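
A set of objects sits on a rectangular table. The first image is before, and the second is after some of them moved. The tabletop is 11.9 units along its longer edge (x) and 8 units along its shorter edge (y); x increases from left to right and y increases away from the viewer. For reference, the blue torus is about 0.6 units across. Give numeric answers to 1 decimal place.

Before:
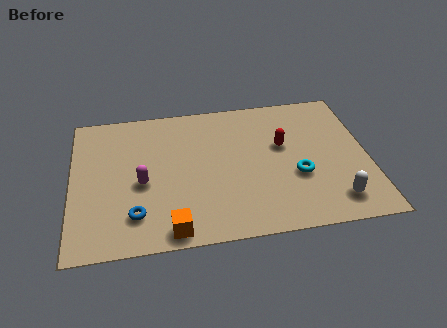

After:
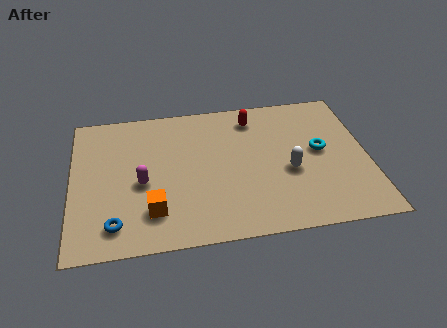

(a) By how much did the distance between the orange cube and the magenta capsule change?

-1.3

They were about 2.9 units apart before and 1.6 after — 1.3 units closer together.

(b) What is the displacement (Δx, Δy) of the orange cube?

(-0.7, 1.1)

The orange cube was at about (3.9, 0.8) and moved to about (3.2, 1.9).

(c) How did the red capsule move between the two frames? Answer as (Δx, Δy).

(-1.1, 1.8)

The red capsule was at about (8.5, 4.8) and moved to about (7.4, 6.6).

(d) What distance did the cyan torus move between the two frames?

1.6

The cyan torus was near (9.0, 3.0) before and (10.0, 4.3) after, so it travelled √(1.0² + 1.3²) ≈ 1.6 units.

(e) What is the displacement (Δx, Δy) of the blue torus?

(-0.8, -0.4)

The blue torus was at about (2.5, 1.8) and moved to about (1.7, 1.4).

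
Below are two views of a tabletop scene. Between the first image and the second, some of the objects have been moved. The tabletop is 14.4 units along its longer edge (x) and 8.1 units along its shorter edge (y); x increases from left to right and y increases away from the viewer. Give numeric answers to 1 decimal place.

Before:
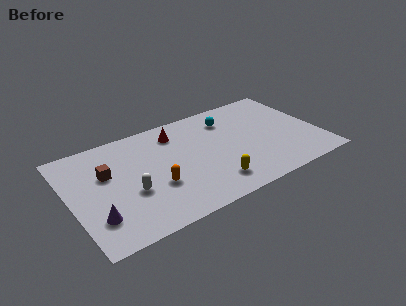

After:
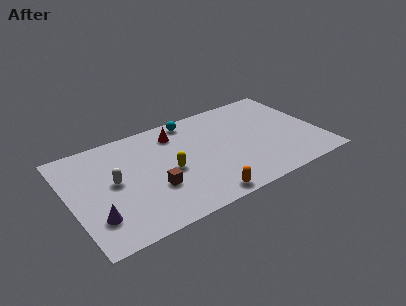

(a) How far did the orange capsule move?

3.2

From (4.7, 2.9) to (7.1, 0.8), the orange capsule covered √(2.4² + 2.1²) ≈ 3.2 units.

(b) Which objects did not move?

the purple cone and the red cone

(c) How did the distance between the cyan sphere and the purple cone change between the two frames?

-1.3

The distance was about 9.3 in the first image and 8.0 in the second, so they moved 1.3 units closer together.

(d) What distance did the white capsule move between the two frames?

1.4

From (3.3, 3.1) to (2.5, 4.3), the white capsule covered √(0.8² + 1.2²) ≈ 1.4 units.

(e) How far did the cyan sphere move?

2.3

From (9.5, 6.3) to (7.4, 7.2), the cyan sphere covered √(2.1² + 0.9²) ≈ 2.3 units.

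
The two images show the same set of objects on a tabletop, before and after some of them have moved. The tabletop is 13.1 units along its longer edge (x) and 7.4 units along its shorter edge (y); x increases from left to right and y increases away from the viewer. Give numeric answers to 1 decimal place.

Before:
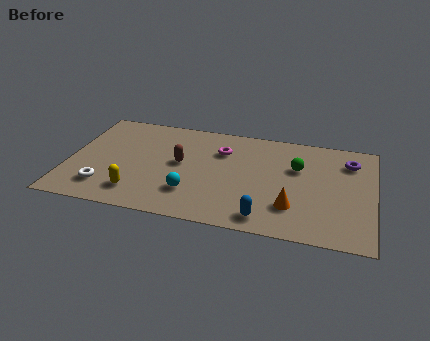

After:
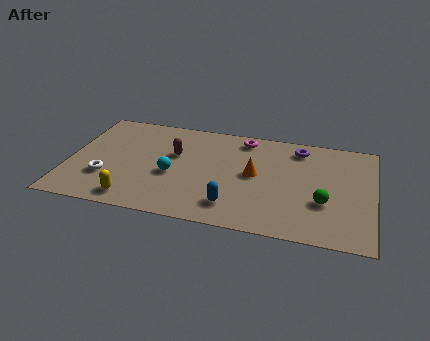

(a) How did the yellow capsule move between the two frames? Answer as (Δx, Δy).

(-0.1, -0.5)

The yellow capsule started near (3.1, 1.5) and ended near (3.0, 1.0).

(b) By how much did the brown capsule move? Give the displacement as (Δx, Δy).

(-0.3, 0.6)

The brown capsule started near (4.8, 4.0) and ended near (4.5, 4.6).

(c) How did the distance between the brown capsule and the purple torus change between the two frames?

-1.9

Before: roughly 7.4 units apart; after: 5.5. That's 1.9 units closer together.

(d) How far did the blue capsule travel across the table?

1.5

The blue capsule moved from about (8.6, 1.0) to (7.2, 1.5), a distance of √(1.4² + 0.5²) ≈ 1.5.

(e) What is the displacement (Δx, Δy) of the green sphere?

(1.2, -2.2)

The green sphere started near (9.8, 4.8) and ended near (11.0, 2.6).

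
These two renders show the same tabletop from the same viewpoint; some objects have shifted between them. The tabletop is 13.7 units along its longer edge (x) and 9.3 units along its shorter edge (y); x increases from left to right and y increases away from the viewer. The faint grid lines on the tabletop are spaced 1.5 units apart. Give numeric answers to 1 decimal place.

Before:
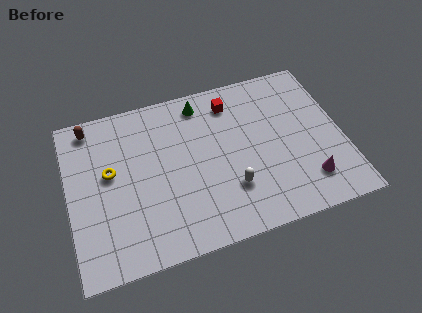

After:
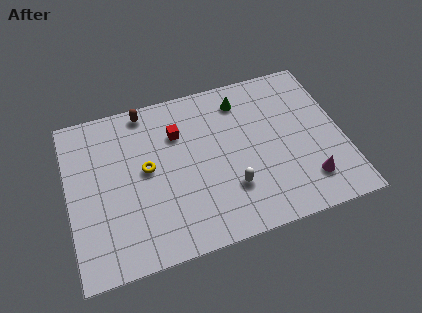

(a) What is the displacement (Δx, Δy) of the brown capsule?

(2.8, 0.2)

From the two frames, the brown capsule sits at roughly (1.3, 8.2) before and (4.1, 8.4) after.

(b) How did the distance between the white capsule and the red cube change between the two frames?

-0.4

Before: roughly 4.9 units apart; after: 4.5. That's 0.4 units closer together.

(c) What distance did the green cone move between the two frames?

2.0

From (6.9, 8.0) to (8.9, 7.6), the green cone covered √(2.0² + 0.4²) ≈ 2.0 units.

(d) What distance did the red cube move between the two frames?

3.0

The red cube was near (8.4, 7.6) before and (5.6, 6.6) after, so it travelled √(2.8² + 1.0²) ≈ 3.0 units.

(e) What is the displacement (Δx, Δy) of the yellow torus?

(1.8, -0.3)

The yellow torus was at about (2.1, 5.3) and moved to about (3.9, 5.0).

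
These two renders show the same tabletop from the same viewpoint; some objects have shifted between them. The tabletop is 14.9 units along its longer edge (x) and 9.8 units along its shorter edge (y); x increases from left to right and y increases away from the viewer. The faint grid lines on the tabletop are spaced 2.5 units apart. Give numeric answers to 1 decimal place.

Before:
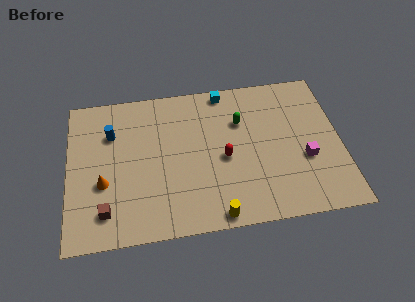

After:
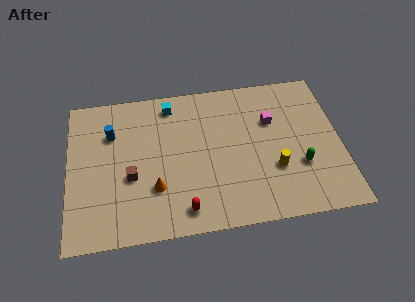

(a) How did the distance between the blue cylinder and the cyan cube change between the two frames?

-3.0

The distance was about 6.6 in the first image and 3.6 in the second, so they moved 3.0 units closer together.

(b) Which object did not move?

the blue cylinder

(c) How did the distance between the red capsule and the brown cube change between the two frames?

-3.2

Before: roughly 7.0 units apart; after: 3.8. That's 3.2 units closer together.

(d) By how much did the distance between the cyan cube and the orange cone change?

-3.1

Before: roughly 8.6 units apart; after: 5.5. That's 3.1 units closer together.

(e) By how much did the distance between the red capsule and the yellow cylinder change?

+1.7

The distance was about 3.6 in the first image and 5.3 in the second, so they moved 1.7 units further apart.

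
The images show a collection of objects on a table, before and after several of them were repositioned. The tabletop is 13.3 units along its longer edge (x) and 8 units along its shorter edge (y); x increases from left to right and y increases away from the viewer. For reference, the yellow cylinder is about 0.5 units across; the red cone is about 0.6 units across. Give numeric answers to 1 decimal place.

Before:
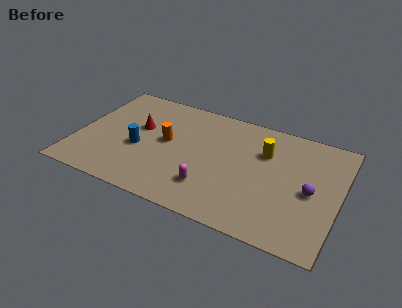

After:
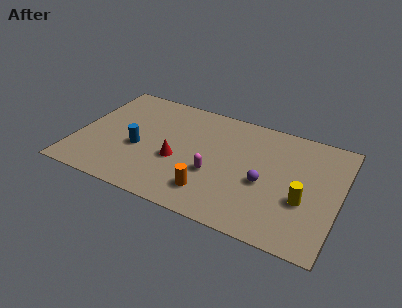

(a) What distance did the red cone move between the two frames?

2.7

The red cone was near (3.0, 4.8) before and (5.2, 3.2) after, so it travelled √(2.2² + 1.6²) ≈ 2.7 units.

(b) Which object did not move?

the blue cylinder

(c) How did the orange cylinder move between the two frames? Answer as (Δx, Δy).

(2.6, -2.6)

The orange cylinder was at about (4.5, 4.3) and moved to about (7.1, 1.7).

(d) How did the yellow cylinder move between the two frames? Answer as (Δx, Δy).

(2.2, -2.5)

The yellow cylinder was at about (9.4, 5.5) and moved to about (11.6, 3.0).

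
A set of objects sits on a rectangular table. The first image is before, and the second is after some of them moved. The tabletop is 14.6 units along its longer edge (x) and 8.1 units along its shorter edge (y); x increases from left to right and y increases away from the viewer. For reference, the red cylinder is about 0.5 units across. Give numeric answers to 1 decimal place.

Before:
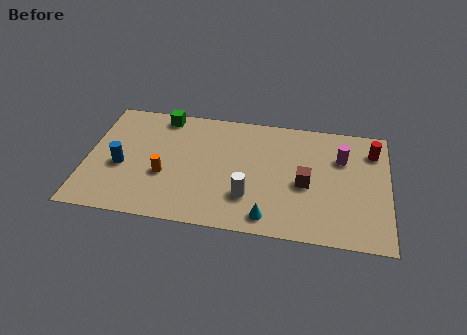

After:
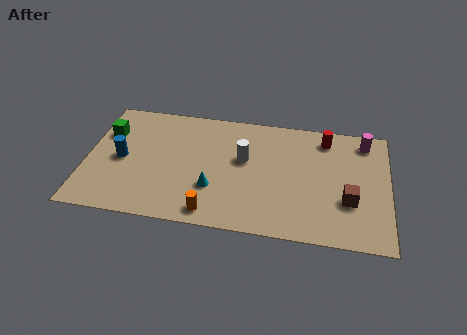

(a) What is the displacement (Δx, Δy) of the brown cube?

(2.1, -0.8)

The brown cube started near (10.6, 3.6) and ended near (12.7, 2.8).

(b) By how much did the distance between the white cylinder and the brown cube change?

+2.5

The distance was about 3.0 in the first image and 5.5 in the second, so they moved 2.5 units further apart.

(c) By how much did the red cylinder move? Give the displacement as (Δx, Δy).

(-2.3, 0.5)

The red cylinder started near (13.8, 6.3) and ended near (11.5, 6.8).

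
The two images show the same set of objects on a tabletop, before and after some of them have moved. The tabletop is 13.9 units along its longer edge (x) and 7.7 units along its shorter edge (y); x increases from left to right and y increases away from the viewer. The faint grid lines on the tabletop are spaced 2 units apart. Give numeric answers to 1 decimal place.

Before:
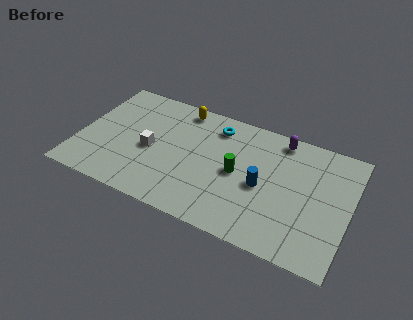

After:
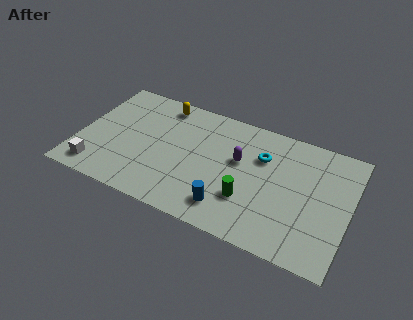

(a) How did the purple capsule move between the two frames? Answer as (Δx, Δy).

(-1.9, -2.2)

The purple capsule was at about (10.1, 6.8) and moved to about (8.2, 4.6).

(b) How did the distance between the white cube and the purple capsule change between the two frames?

+0.6

Before: roughly 7.2 units apart; after: 7.8. That's 0.6 units further apart.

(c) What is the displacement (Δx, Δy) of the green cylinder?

(0.7, -1.4)

From the two frames, the green cylinder sits at roughly (8.2, 3.8) before and (8.9, 2.4) after.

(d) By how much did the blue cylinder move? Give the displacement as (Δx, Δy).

(-1.5, -2.0)

The blue cylinder was at about (9.5, 3.5) and moved to about (8.0, 1.5).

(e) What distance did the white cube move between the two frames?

3.4

The white cube moved from about (3.7, 3.5) to (1.2, 1.2), a distance of √(2.5² + 2.3²) ≈ 3.4.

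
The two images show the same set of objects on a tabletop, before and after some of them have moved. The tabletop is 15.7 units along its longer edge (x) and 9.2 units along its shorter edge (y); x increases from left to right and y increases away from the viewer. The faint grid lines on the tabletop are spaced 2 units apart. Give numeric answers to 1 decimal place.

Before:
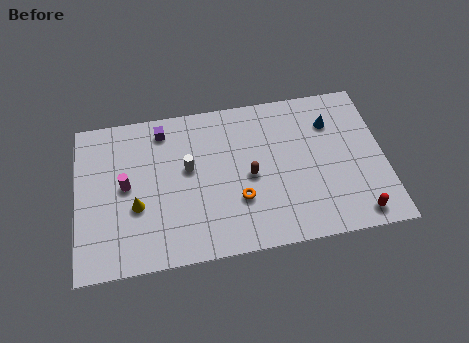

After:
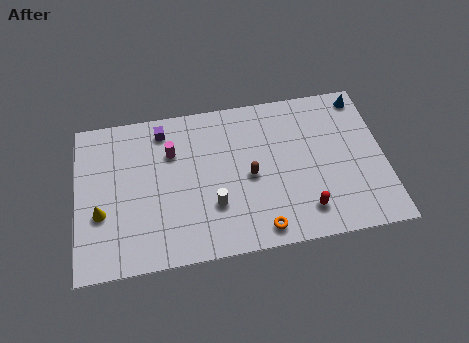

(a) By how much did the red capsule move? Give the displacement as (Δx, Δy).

(-2.6, 0.7)

From the two frames, the red capsule sits at roughly (14.1, 1.1) before and (11.5, 1.8) after.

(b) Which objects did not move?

the brown capsule and the purple cube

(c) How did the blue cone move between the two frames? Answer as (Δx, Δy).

(1.7, 1.3)

From the two frames, the blue cone sits at roughly (13.1, 6.8) before and (14.8, 8.1) after.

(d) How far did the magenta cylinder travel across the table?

2.9

The magenta cylinder moved from about (2.5, 4.8) to (4.9, 6.4), a distance of √(2.4² + 1.6²) ≈ 2.9.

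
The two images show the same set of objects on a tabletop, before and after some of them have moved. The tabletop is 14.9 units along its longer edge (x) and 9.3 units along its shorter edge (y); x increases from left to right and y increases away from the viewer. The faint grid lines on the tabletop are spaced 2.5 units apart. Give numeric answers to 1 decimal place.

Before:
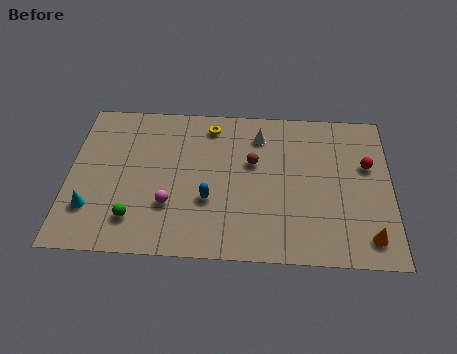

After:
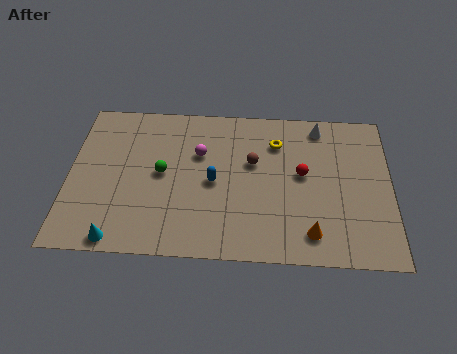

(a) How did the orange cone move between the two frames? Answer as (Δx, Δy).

(-2.6, 0.1)

The orange cone was at about (13.8, 1.5) and moved to about (11.2, 1.6).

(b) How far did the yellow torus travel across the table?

3.2

The yellow torus was near (6.5, 7.9) before and (9.6, 7.0) after, so it travelled √(3.1² + 0.9²) ≈ 3.2 units.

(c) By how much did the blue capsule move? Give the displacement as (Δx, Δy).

(0.2, 1.1)

The blue capsule started near (6.5, 3.3) and ended near (6.7, 4.4).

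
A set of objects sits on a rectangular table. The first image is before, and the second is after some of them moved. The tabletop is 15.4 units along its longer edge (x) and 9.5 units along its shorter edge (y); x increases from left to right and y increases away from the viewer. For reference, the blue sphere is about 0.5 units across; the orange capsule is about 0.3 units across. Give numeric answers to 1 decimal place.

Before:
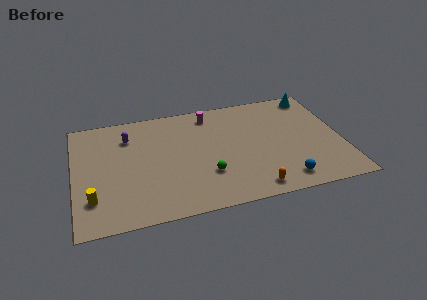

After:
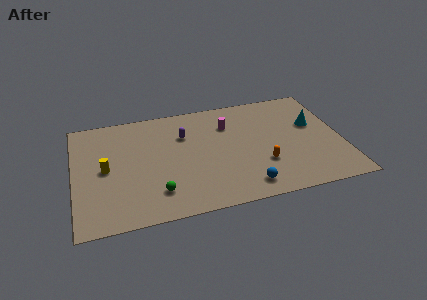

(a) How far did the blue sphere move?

2.2

From (11.8, 1.4) to (9.6, 1.4), the blue sphere covered √(2.2² + 0.0²) ≈ 2.2 units.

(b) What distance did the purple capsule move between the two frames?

3.3

From (3.2, 7.2) to (6.4, 6.6), the purple capsule covered √(3.2² + 0.6²) ≈ 3.3 units.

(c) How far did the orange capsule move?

2.0

The orange capsule was near (10.0, 1.1) before and (10.7, 3.0) after, so it travelled √(0.7² + 1.9²) ≈ 2.0 units.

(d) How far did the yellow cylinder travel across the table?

2.4

The yellow cylinder moved from about (1.0, 2.4) to (1.8, 4.7), a distance of √(0.8² + 2.3²) ≈ 2.4.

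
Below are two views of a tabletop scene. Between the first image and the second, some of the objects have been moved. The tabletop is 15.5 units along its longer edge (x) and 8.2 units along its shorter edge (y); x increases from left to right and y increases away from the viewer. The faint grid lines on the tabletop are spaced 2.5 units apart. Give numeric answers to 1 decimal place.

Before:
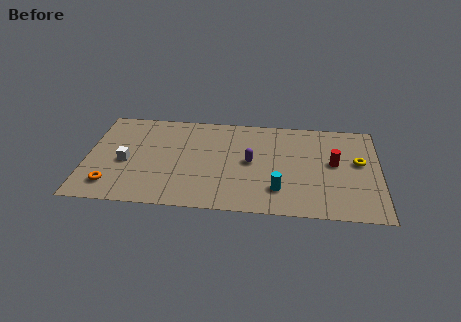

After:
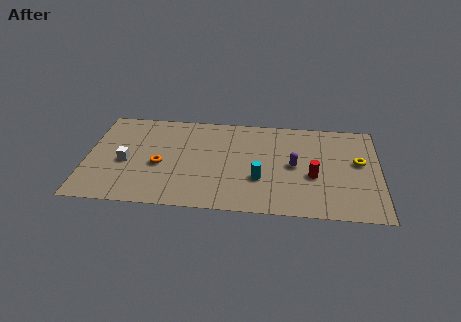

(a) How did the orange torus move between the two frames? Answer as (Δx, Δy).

(2.5, 1.9)

The orange torus started near (1.4, 1.6) and ended near (3.9, 3.5).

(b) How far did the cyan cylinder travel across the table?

1.3

From (10.2, 2.0) to (9.2, 2.8), the cyan cylinder covered √(1.0² + 0.8²) ≈ 1.3 units.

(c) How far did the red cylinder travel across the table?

1.6

From (13.1, 4.5) to (12.0, 3.3), the red cylinder covered √(1.1² + 1.2²) ≈ 1.6 units.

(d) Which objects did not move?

the yellow torus and the white cube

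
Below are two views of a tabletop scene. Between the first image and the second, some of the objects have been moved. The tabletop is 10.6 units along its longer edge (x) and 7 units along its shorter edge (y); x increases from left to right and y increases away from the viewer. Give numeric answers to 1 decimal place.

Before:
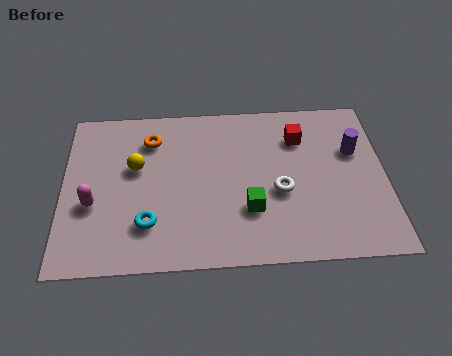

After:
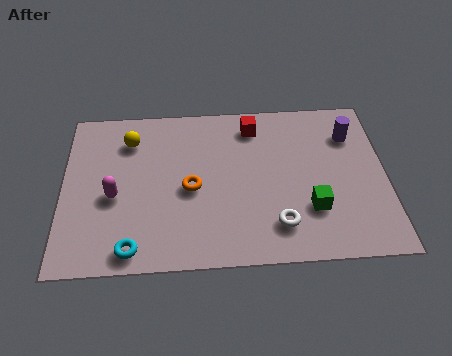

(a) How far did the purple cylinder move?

0.7

The purple cylinder was near (9.6, 4.5) before and (9.5, 5.2) after, so it travelled √(0.1² + 0.7²) ≈ 0.7 units.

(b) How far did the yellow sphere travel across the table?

1.2

From (2.4, 4.2) to (2.2, 5.4), the yellow sphere covered √(0.2² + 1.2²) ≈ 1.2 units.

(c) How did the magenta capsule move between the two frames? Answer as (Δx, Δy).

(0.7, 0.3)

The magenta capsule started near (1.0, 2.7) and ended near (1.7, 3.0).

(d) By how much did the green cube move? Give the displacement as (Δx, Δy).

(2.0, -0.1)

From the two frames, the green cube sits at roughly (6.1, 2.2) before and (8.1, 2.1) after.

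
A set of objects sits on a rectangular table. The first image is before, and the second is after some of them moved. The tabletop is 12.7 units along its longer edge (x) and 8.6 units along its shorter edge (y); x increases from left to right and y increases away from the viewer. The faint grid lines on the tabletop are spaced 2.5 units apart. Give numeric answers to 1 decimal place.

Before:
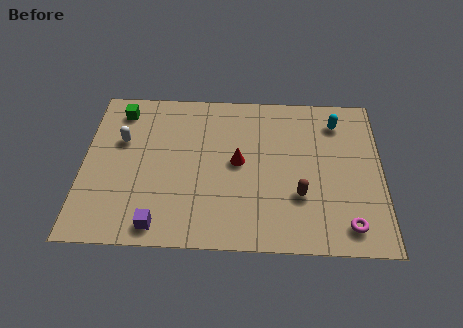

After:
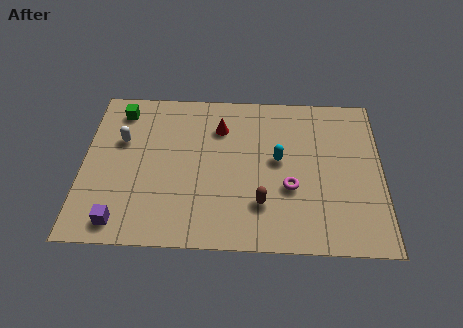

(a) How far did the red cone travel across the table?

2.1

From (6.6, 4.5) to (5.8, 6.4), the red cone covered √(0.8² + 1.9²) ≈ 2.1 units.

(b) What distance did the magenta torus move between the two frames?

3.1

The magenta torus was near (11.2, 1.3) before and (8.8, 3.2) after, so it travelled √(2.4² + 1.9²) ≈ 3.1 units.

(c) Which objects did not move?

the white capsule and the green cube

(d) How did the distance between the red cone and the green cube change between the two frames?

-1.4

Before: roughly 5.8 units apart; after: 4.4. That's 1.4 units closer together.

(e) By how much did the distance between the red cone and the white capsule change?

-0.8

They were about 5.1 units apart before and 4.3 after — 0.8 units closer together.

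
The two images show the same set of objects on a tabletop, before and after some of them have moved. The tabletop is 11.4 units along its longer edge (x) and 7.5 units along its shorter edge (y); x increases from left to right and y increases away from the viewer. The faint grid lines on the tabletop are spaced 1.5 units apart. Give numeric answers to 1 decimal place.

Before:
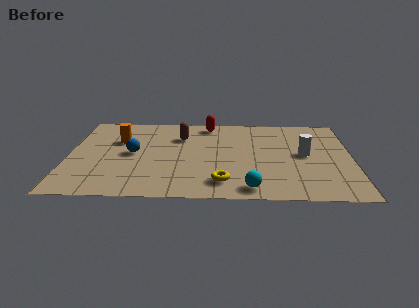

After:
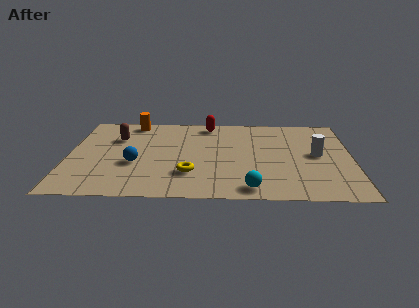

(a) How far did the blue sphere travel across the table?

0.9

From (2.6, 3.8) to (2.7, 2.9), the blue sphere covered √(0.1² + 0.9²) ≈ 0.9 units.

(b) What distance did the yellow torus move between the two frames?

1.5

From (6.2, 1.4) to (4.9, 2.1), the yellow torus covered √(1.3² + 0.7²) ≈ 1.5 units.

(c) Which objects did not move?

the red capsule and the cyan sphere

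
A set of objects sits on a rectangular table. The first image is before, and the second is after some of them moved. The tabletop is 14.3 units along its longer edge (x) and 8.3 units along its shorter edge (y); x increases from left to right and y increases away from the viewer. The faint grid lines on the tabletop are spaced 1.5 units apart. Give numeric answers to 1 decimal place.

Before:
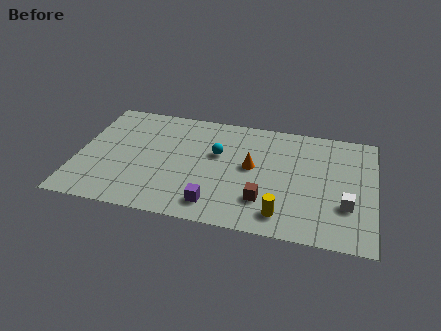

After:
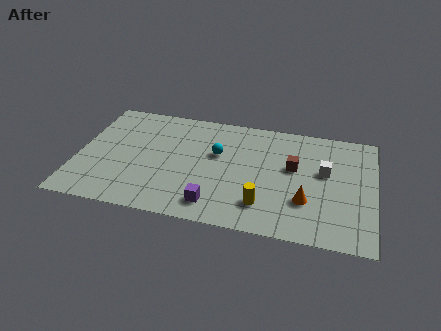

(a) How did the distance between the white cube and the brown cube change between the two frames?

-2.4

The distance was about 3.9 in the first image and 1.5 in the second, so they moved 2.4 units closer together.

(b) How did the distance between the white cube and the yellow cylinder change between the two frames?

+0.8

They were about 3.3 units apart before and 4.1 after — 0.8 units further apart.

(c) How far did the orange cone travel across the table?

3.3

From (8.4, 4.5) to (11.1, 2.6), the orange cone covered √(2.7² + 1.9²) ≈ 3.3 units.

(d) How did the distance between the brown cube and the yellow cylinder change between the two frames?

+2.1

Before: roughly 1.2 units apart; after: 3.3. That's 2.1 units further apart.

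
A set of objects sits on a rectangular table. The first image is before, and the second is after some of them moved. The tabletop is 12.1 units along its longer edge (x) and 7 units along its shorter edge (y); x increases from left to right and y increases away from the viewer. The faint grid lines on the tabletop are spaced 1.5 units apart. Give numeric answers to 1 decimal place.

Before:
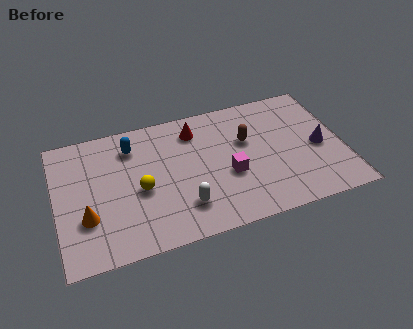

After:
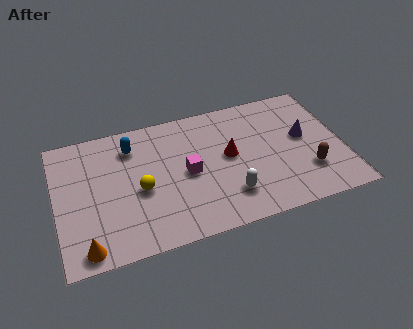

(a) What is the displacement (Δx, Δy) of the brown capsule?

(2.4, -2.4)

The brown capsule was at about (8.1, 4.4) and moved to about (10.5, 2.0).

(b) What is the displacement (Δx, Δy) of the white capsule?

(1.9, 0.0)

From the two frames, the white capsule sits at roughly (5.2, 1.7) before and (7.1, 1.7) after.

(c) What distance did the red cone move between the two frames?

2.2

The red cone moved from about (6.0, 5.6) to (7.3, 3.8), a distance of √(1.3² + 1.8²) ≈ 2.2.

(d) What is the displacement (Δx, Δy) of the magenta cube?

(-1.7, 0.6)

The magenta cube started near (7.2, 2.8) and ended near (5.5, 3.4).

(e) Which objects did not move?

the yellow sphere and the blue capsule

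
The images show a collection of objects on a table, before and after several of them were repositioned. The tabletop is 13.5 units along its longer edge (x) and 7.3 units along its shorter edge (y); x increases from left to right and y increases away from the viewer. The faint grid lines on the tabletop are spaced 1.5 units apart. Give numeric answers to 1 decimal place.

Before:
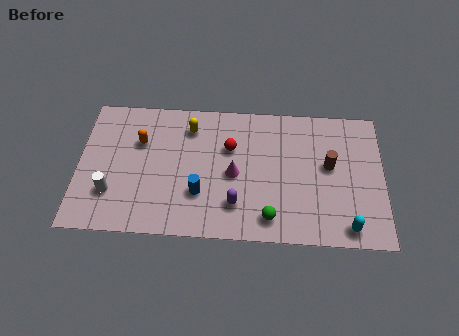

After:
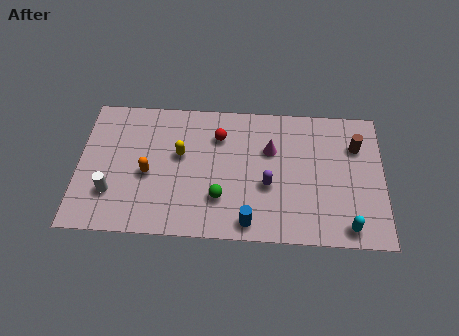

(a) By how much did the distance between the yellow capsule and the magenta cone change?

+0.9

The distance was about 3.1 in the first image and 4.0 in the second, so they moved 0.9 units further apart.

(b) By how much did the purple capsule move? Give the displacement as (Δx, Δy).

(1.4, 1.1)

The purple capsule was at about (7.0, 1.8) and moved to about (8.4, 2.9).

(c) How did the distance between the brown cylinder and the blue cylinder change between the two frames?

+0.4

They were about 6.0 units apart before and 6.4 after — 0.4 units further apart.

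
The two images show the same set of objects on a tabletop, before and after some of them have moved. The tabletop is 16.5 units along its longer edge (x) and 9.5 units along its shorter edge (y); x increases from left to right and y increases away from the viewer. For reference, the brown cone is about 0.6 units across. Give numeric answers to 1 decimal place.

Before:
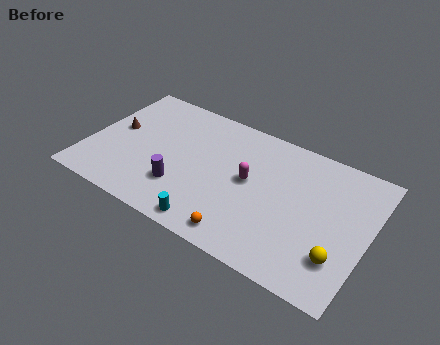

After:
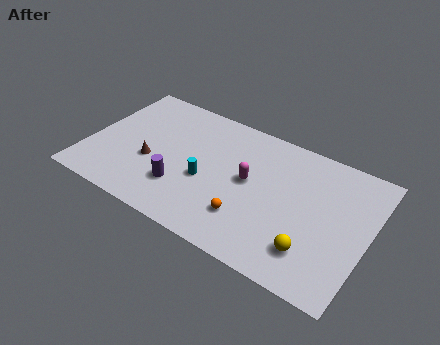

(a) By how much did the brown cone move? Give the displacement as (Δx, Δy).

(2.4, -1.5)

From the two frames, the brown cone sits at roughly (1.4, 5.2) before and (3.8, 3.7) after.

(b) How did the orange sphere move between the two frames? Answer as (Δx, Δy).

(0.1, 1.3)

The orange sphere started near (9.7, 1.2) and ended near (9.8, 2.5).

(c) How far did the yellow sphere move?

1.5

The yellow sphere moved from about (15.1, 2.5) to (13.6, 2.2), a distance of √(1.5² + 0.3²) ≈ 1.5.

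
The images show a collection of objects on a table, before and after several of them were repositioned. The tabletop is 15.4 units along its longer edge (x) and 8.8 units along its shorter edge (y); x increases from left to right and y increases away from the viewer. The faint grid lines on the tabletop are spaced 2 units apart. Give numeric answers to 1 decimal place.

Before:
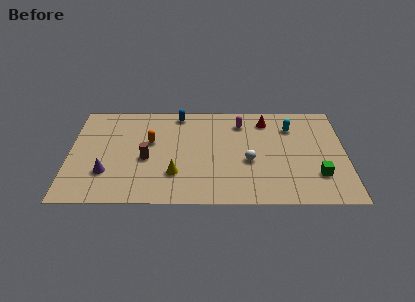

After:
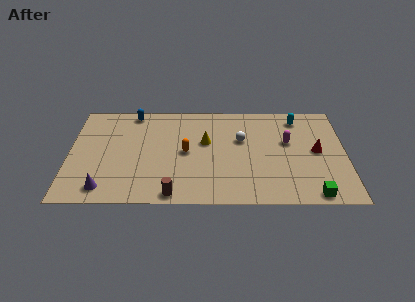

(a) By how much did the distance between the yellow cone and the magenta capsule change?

-1.2

They were about 5.8 units apart before and 4.6 after — 1.2 units closer together.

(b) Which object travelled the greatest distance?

the red cone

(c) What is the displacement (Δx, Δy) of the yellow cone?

(1.7, 2.8)

From the two frames, the yellow cone sits at roughly (5.9, 2.5) before and (7.6, 5.3) after.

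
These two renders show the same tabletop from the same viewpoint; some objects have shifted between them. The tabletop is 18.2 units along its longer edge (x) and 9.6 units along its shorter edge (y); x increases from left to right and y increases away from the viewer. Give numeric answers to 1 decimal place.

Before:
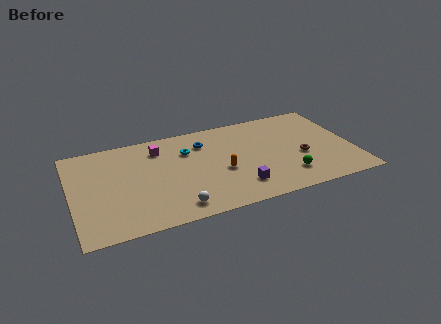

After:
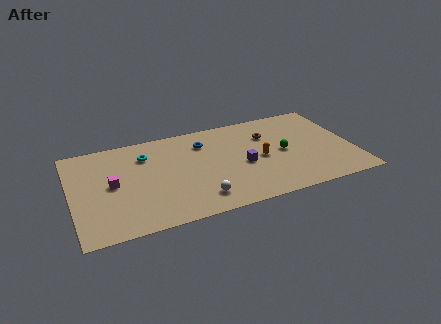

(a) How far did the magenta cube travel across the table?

4.2

From (5.8, 7.6) to (2.6, 4.9), the magenta cube covered √(3.2² + 2.7²) ≈ 4.2 units.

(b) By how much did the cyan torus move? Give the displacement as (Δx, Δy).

(-2.7, 0.4)

From the two frames, the cyan torus sits at roughly (7.6, 6.8) before and (4.9, 7.2) after.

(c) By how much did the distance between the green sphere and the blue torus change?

-1.5

They were about 7.1 units apart before and 5.6 after — 1.5 units closer together.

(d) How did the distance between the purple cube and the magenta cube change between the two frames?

+1.2

The distance was about 7.2 in the first image and 8.4 in the second, so they moved 1.2 units further apart.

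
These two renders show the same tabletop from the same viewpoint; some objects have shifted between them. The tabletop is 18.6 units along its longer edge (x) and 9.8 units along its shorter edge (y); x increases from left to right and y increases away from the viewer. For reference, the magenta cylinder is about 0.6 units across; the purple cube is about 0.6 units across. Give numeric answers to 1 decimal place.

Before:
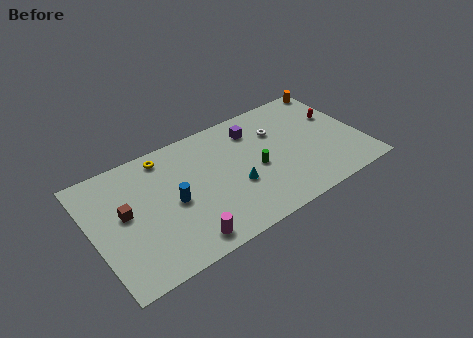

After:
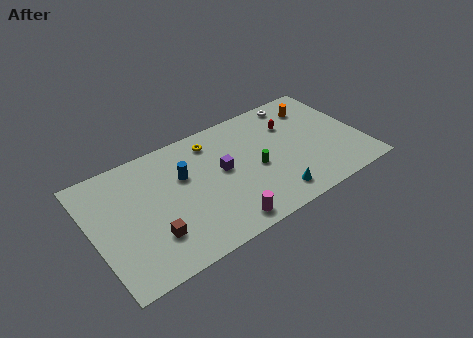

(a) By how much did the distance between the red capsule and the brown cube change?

-3.9

The distance was about 15.1 in the first image and 11.2 in the second, so they moved 3.9 units closer together.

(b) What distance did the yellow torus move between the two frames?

3.3

From (5.4, 8.5) to (8.7, 8.1), the yellow torus covered √(3.3² + 0.4²) ≈ 3.3 units.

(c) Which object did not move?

the green cylinder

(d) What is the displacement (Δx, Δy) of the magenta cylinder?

(2.7, -0.1)

The magenta cylinder was at about (5.6, 1.3) and moved to about (8.3, 1.2).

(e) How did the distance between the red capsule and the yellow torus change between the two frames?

-6.6

They were about 12.1 units apart before and 5.5 after — 6.6 units closer together.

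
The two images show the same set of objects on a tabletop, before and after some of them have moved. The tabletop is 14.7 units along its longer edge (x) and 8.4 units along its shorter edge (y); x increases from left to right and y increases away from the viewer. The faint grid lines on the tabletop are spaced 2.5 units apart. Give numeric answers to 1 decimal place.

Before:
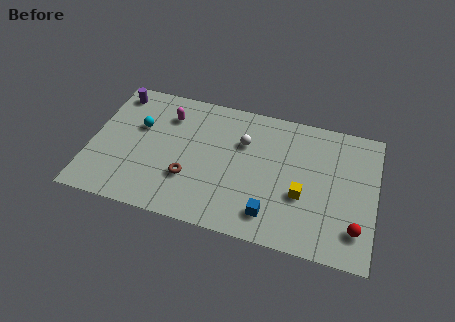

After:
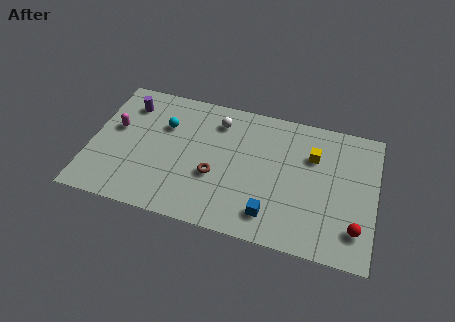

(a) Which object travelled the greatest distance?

the magenta capsule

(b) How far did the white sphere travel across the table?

1.7

From (7.8, 5.7) to (6.4, 6.7), the white sphere covered √(1.4² + 1.0²) ≈ 1.7 units.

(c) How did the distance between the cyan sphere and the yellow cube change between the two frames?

-1.2

They were about 8.9 units apart before and 7.7 after — 1.2 units closer together.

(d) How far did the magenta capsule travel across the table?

3.0

The magenta capsule moved from about (3.8, 6.4) to (1.2, 4.9), a distance of √(2.6² + 1.5²) ≈ 3.0.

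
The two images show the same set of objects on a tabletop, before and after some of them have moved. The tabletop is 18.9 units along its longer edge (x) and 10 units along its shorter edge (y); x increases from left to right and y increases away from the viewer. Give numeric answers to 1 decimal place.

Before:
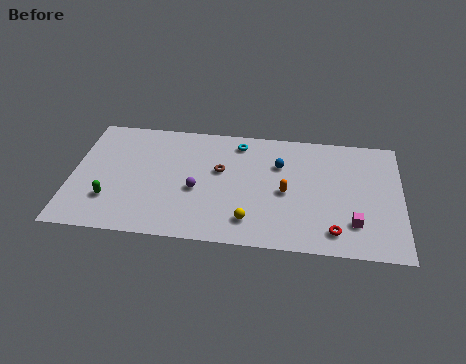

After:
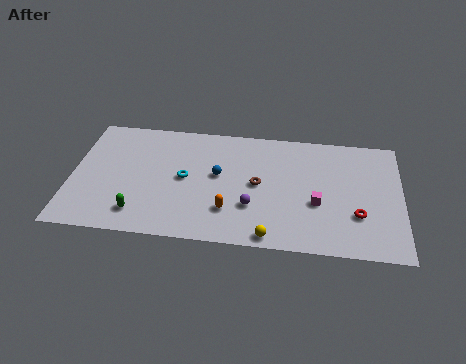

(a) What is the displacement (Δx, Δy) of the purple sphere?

(3.2, -1.0)

The purple sphere was at about (7.2, 4.2) and moved to about (10.4, 3.2).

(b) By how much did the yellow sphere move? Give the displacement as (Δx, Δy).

(1.2, -1.1)

The yellow sphere was at about (10.3, 2.0) and moved to about (11.5, 0.9).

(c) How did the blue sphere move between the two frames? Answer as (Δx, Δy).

(-3.5, -1.3)

The blue sphere started near (11.9, 6.9) and ended near (8.4, 5.6).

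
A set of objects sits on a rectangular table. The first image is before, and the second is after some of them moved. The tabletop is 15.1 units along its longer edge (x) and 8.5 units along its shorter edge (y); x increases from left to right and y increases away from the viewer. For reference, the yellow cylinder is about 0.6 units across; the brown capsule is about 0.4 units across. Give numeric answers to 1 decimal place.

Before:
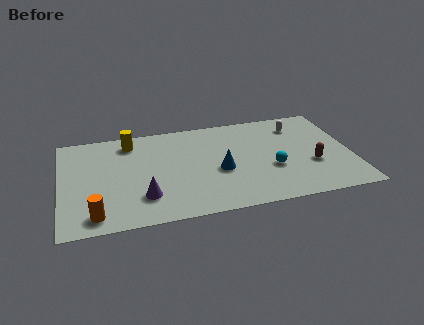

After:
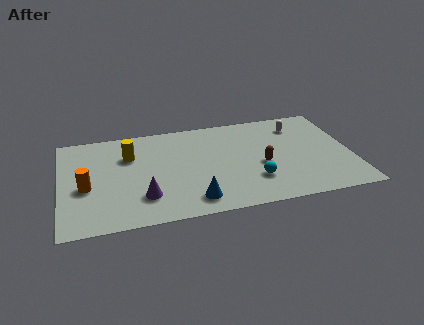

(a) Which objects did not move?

the white capsule and the purple cone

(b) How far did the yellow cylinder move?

1.2

From (3.7, 7.1) to (3.6, 5.9), the yellow cylinder covered √(0.1² + 1.2²) ≈ 1.2 units.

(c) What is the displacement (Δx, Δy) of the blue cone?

(-1.5, -2.2)

From the two frames, the blue cone sits at roughly (8.2, 3.6) before and (6.7, 1.4) after.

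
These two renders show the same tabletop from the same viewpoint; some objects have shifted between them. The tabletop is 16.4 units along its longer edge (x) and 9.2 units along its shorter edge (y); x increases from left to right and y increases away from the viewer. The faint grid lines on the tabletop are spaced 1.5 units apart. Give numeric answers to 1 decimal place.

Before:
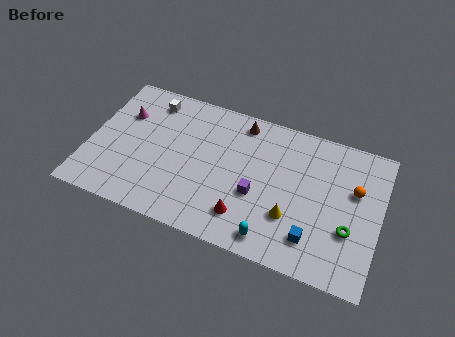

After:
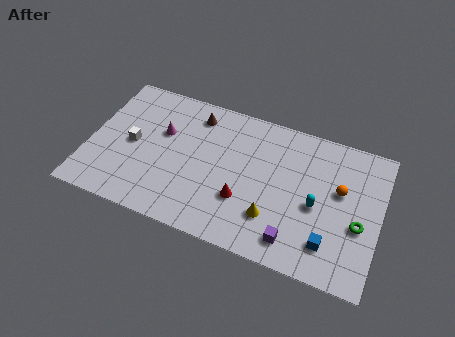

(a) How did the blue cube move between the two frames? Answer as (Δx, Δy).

(0.9, 0.0)

The blue cube was at about (12.9, 2.0) and moved to about (13.8, 2.0).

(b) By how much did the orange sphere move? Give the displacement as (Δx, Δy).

(-0.8, -0.3)

The orange sphere was at about (14.9, 5.8) and moved to about (14.1, 5.5).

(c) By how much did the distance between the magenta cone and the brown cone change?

-4.3

The distance was about 6.8 in the first image and 2.5 in the second, so they moved 4.3 units closer together.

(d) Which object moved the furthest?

the cyan capsule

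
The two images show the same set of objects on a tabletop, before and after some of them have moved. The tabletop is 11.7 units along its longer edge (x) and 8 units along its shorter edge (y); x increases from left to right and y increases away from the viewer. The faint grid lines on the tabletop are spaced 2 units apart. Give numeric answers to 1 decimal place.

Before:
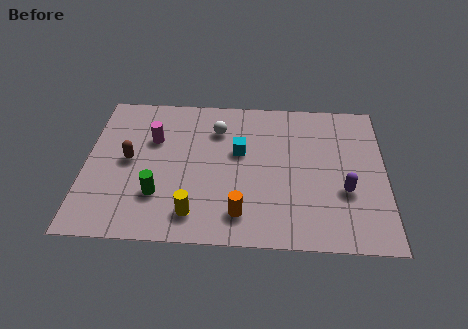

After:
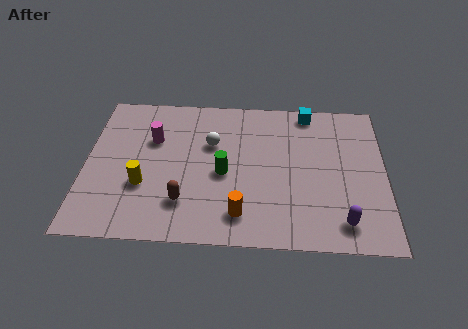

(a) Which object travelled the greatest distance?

the cyan cube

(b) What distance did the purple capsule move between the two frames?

1.6

The purple capsule moved from about (10.1, 2.9) to (10.0, 1.3), a distance of √(0.1² + 1.6²) ≈ 1.6.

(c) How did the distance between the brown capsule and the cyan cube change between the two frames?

+2.7

Before: roughly 4.4 units apart; after: 7.1. That's 2.7 units further apart.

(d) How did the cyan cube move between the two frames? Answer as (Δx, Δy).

(2.7, 2.4)

From the two frames, the cyan cube sits at roughly (6.0, 4.8) before and (8.7, 7.2) after.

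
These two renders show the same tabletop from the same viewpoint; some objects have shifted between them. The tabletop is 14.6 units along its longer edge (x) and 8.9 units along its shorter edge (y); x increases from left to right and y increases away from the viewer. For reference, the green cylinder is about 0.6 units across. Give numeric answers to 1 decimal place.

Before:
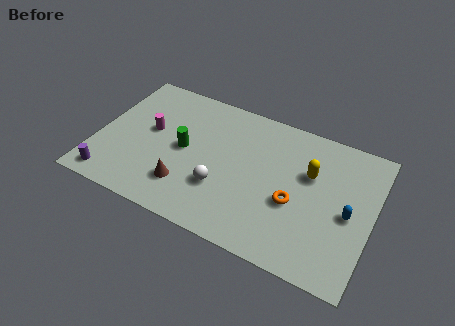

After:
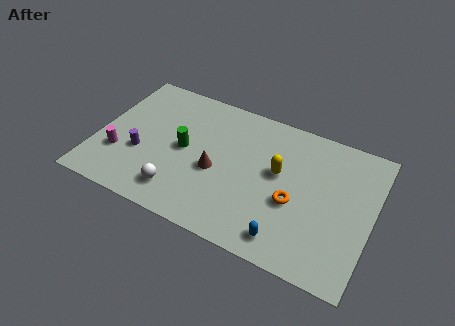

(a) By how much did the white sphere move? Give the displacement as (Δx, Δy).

(-2.1, -1.2)

The white sphere started near (6.8, 2.9) and ended near (4.7, 1.7).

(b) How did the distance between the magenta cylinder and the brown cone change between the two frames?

+1.6

They were about 3.6 units apart before and 5.2 after — 1.6 units further apart.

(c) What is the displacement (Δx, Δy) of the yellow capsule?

(-1.6, -0.6)

From the two frames, the yellow capsule sits at roughly (11.2, 5.7) before and (9.6, 5.1) after.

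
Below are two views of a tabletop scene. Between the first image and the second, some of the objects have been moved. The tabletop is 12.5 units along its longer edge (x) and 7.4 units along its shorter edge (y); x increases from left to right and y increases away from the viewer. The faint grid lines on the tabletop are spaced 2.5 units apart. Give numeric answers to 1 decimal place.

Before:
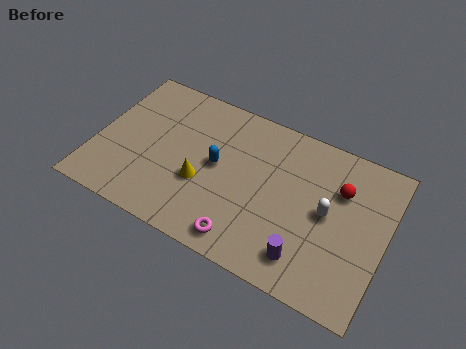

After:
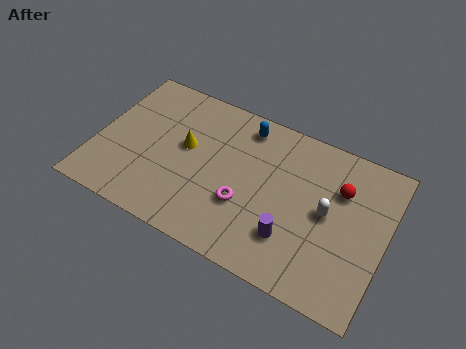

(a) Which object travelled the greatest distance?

the blue capsule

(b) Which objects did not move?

the red sphere and the white capsule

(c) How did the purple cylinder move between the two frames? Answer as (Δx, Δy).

(-0.7, 0.6)

The purple cylinder started near (9.4, 1.4) and ended near (8.7, 2.0).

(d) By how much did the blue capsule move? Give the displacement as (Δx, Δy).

(0.9, 2.4)

The blue capsule was at about (5.2, 3.9) and moved to about (6.1, 6.3).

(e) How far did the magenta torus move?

1.6

The magenta torus moved from about (6.8, 1.0) to (6.6, 2.6), a distance of √(0.2² + 1.6²) ≈ 1.6.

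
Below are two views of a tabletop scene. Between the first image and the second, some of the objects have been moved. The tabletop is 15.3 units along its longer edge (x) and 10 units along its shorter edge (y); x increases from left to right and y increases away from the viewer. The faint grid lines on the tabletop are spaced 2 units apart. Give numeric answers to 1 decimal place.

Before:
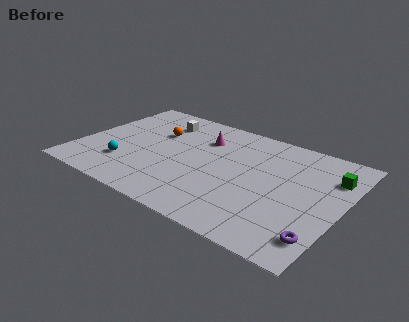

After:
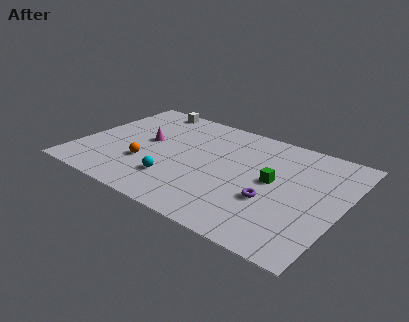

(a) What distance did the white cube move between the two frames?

1.6

The white cube moved from about (4.1, 7.9) to (3.0, 9.1), a distance of √(1.1² + 1.2²) ≈ 1.6.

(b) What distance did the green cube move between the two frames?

3.7

From (14.4, 7.3) to (11.3, 5.3), the green cube covered √(3.1² + 2.0²) ≈ 3.7 units.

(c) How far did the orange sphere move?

3.3

The orange sphere moved from about (4.1, 6.6) to (4.1, 3.3), a distance of √(0.0² + 3.3²) ≈ 3.3.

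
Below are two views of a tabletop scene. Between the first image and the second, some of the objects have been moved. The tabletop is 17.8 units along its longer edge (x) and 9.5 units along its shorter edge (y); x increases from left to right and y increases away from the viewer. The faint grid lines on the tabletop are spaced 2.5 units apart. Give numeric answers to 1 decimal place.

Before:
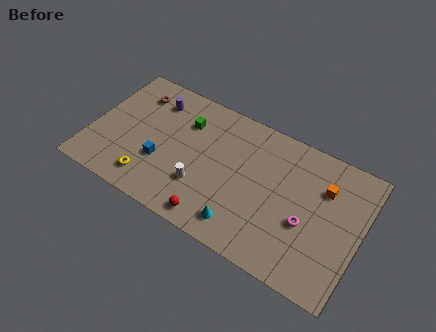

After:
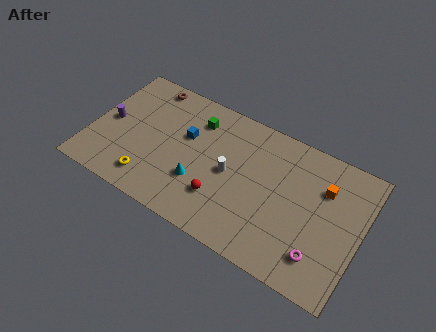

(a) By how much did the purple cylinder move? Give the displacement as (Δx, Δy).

(-2.6, -2.8)

The purple cylinder was at about (3.7, 7.5) and moved to about (1.1, 4.7).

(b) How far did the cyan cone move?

3.4

The cyan cone was near (10.5, 1.6) before and (7.4, 3.1) after, so it travelled √(3.1² + 1.5²) ≈ 3.4 units.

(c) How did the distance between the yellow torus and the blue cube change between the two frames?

+2.9

The distance was about 1.7 in the first image and 4.6 in the second, so they moved 2.9 units further apart.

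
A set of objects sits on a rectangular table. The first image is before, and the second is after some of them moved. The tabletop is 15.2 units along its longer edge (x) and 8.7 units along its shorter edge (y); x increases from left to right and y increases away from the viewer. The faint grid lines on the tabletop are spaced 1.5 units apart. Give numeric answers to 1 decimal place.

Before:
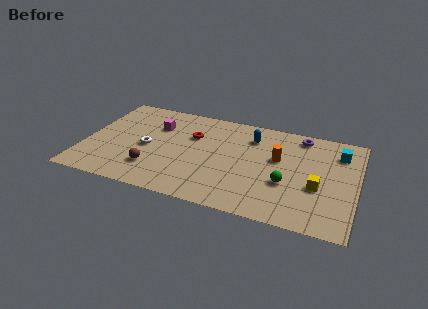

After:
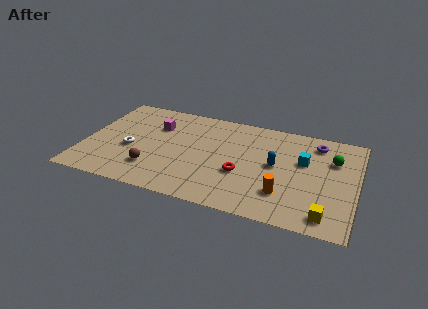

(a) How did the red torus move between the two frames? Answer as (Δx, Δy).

(3.0, -2.5)

The red torus was at about (5.9, 5.8) and moved to about (8.9, 3.3).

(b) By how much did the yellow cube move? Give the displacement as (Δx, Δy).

(0.6, -2.2)

The yellow cube started near (13.1, 3.4) and ended near (13.7, 1.2).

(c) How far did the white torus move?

1.0

From (3.5, 4.0) to (2.6, 3.6), the white torus covered √(0.9² + 0.4²) ≈ 1.0 units.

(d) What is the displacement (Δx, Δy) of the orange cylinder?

(0.5, -2.9)

The orange cylinder was at about (10.8, 5.2) and moved to about (11.3, 2.3).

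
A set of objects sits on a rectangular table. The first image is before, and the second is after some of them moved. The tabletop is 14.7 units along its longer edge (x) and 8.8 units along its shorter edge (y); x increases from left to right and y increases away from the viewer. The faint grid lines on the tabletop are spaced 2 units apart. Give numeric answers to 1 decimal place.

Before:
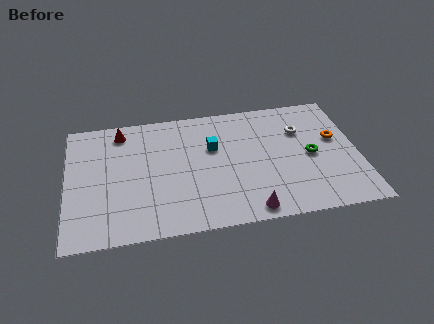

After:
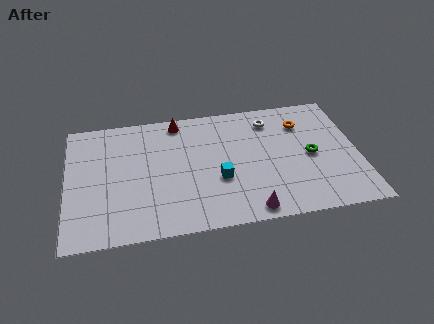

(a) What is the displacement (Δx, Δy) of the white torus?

(-1.5, 1.0)

The white torus started near (11.9, 6.1) and ended near (10.4, 7.1).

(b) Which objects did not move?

the green torus and the magenta cone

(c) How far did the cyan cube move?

2.3

From (7.4, 5.6) to (7.6, 3.3), the cyan cube covered √(0.2² + 2.3²) ≈ 2.3 units.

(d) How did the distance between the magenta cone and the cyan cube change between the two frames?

-2.2

They were about 5.0 units apart before and 2.8 after — 2.2 units closer together.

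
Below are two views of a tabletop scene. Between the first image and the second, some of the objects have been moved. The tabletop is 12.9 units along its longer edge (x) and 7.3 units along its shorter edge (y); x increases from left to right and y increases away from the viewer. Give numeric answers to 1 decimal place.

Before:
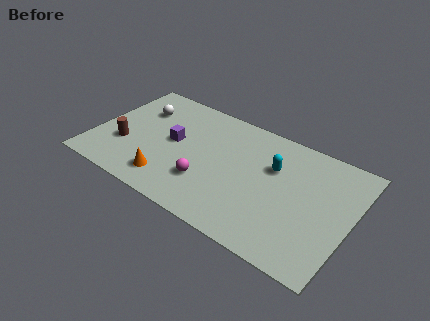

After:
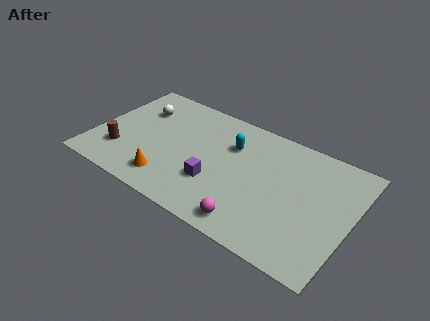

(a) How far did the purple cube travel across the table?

2.8

The purple cube was near (3.9, 3.9) before and (6.3, 2.4) after, so it travelled √(2.4² + 1.5²) ≈ 2.8 units.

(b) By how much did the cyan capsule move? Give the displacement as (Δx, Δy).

(-2.2, 0.3)

The cyan capsule started near (8.9, 4.8) and ended near (6.7, 5.1).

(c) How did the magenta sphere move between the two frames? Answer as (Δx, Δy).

(2.5, -1.2)

The magenta sphere started near (5.9, 2.2) and ended near (8.4, 1.0).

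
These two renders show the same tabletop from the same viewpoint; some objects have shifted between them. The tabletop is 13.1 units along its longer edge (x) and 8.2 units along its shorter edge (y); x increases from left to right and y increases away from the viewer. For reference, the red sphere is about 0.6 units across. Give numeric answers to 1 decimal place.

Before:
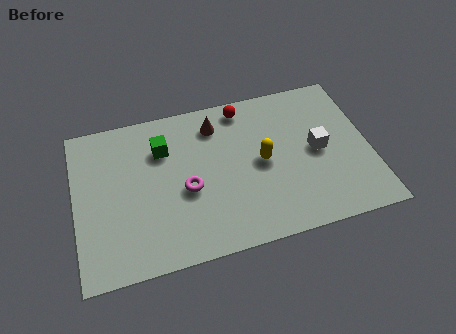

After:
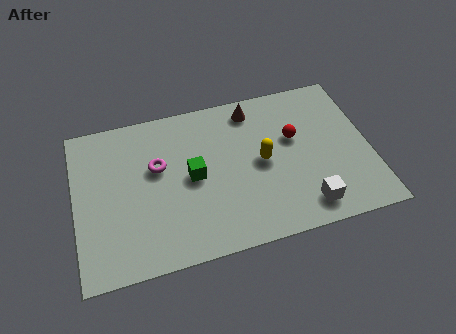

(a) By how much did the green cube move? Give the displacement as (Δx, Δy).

(1.2, -1.8)

The green cube was at about (4.0, 5.9) and moved to about (5.2, 4.1).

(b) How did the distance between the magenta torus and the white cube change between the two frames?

+1.4

Before: roughly 5.9 units apart; after: 7.3. That's 1.4 units further apart.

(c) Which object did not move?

the yellow capsule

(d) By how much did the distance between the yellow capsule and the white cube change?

+0.8

The distance was about 2.5 in the first image and 3.3 in the second, so they moved 0.8 units further apart.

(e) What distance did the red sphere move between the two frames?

3.0

The red sphere was near (7.7, 7.2) before and (9.8, 5.0) after, so it travelled √(2.1² + 2.2²) ≈ 3.0 units.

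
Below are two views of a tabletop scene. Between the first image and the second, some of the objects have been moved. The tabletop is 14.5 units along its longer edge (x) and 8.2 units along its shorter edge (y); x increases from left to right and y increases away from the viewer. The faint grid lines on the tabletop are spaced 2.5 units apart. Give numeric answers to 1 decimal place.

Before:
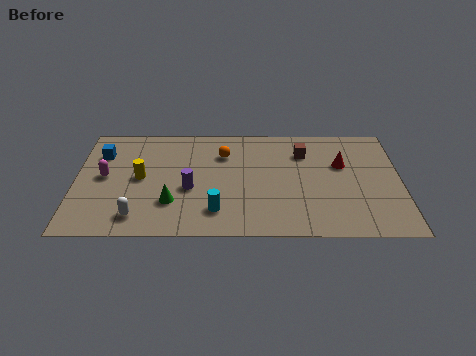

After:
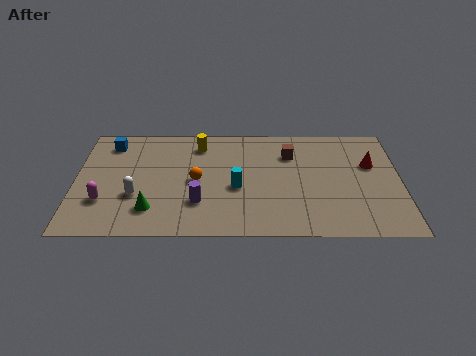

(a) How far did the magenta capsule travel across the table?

1.8

The magenta capsule was near (1.3, 4.3) before and (1.3, 2.5) after, so it travelled √(0.0² + 1.8²) ≈ 1.8 units.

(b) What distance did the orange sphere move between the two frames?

2.3

From (6.6, 6.0) to (5.4, 4.0), the orange sphere covered √(1.2² + 2.0²) ≈ 2.3 units.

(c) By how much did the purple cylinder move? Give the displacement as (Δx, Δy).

(0.4, -1.0)

The purple cylinder was at about (5.1, 3.4) and moved to about (5.5, 2.4).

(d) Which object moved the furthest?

the yellow cylinder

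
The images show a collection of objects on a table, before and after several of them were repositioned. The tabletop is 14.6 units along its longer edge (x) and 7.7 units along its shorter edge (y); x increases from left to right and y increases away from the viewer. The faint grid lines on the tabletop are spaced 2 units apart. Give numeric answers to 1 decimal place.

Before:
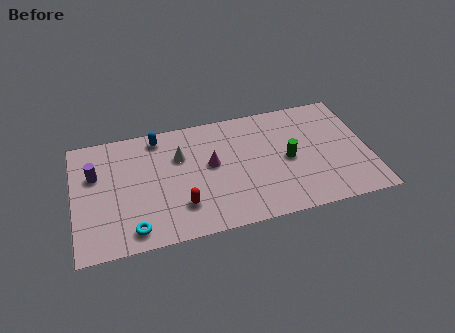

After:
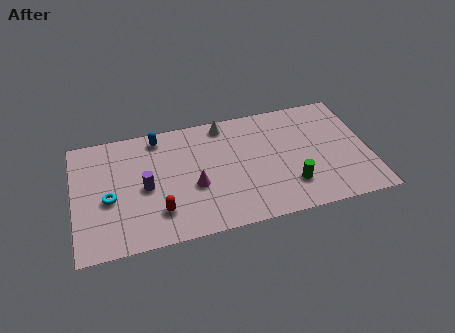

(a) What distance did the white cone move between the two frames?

2.8

From (5.3, 5.2) to (7.6, 6.8), the white cone covered √(2.3² + 1.6²) ≈ 2.8 units.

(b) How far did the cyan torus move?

2.5

The cyan torus was near (2.8, 1.1) before and (1.7, 3.3) after, so it travelled √(1.1² + 2.2²) ≈ 2.5 units.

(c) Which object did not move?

the blue capsule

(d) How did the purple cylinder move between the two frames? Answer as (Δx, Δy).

(2.4, -1.4)

The purple cylinder was at about (1.1, 5.0) and moved to about (3.5, 3.6).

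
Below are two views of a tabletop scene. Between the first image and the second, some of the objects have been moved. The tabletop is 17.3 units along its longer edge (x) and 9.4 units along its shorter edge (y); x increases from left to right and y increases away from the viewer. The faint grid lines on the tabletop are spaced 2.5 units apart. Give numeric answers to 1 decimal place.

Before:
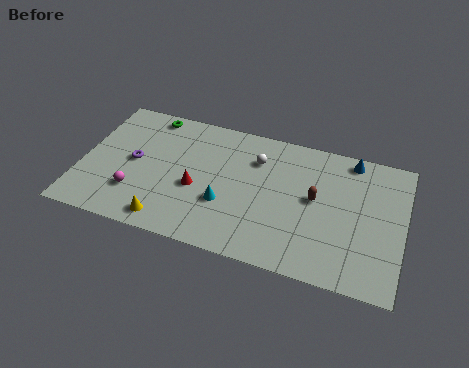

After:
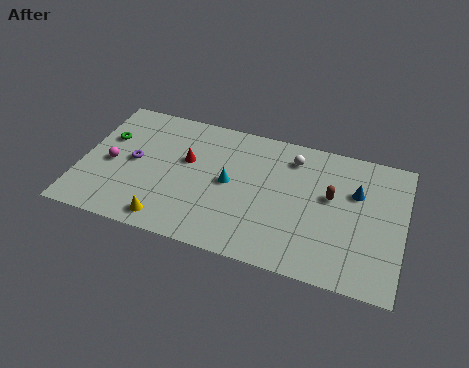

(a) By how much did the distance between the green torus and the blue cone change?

+2.5

Before: roughly 11.0 units apart; after: 13.5. That's 2.5 units further apart.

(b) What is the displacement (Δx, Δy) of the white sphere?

(1.9, 0.7)

The white sphere was at about (9.3, 6.9) and moved to about (11.2, 7.6).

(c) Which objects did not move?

the purple torus and the yellow cone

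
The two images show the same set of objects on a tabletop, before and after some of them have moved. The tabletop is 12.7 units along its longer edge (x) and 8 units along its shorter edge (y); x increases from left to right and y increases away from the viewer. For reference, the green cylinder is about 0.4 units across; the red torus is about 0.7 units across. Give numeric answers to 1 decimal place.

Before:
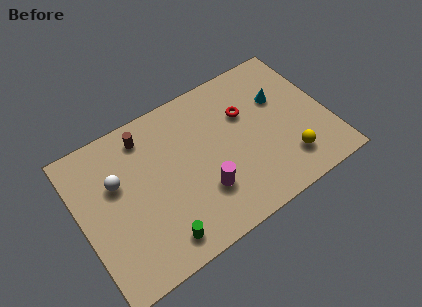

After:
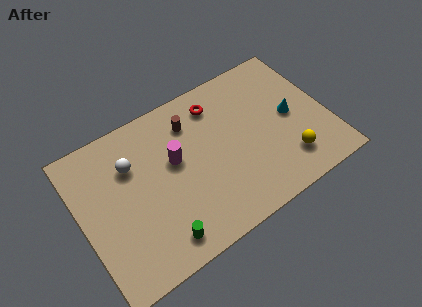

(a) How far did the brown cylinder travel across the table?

2.4

The brown cylinder was near (3.7, 6.7) before and (6.0, 6.2) after, so it travelled √(2.3² + 0.5²) ≈ 2.4 units.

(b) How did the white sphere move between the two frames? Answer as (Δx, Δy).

(0.8, 0.5)

From the two frames, the white sphere sits at roughly (2.0, 5.1) before and (2.8, 5.6) after.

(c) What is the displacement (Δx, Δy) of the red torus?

(-1.3, 1.2)

The red torus was at about (8.7, 5.3) and moved to about (7.4, 6.5).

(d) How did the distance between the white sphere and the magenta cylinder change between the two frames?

-2.5

The distance was about 4.8 in the first image and 2.3 in the second, so they moved 2.5 units closer together.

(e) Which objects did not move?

the yellow sphere and the green cylinder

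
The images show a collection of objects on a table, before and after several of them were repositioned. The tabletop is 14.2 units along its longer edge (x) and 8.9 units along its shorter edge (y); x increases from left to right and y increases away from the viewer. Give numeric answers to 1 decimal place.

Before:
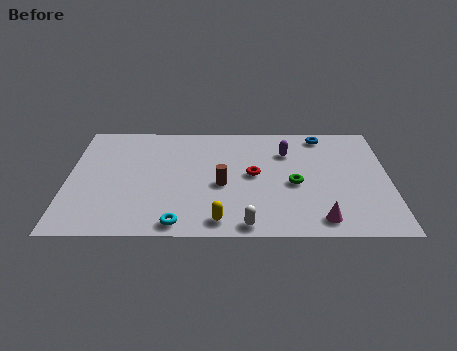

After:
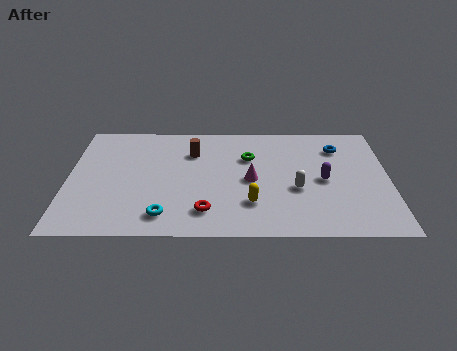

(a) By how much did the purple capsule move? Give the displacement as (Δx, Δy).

(1.6, -2.2)

The purple capsule was at about (9.7, 6.4) and moved to about (11.3, 4.2).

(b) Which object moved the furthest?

the magenta cone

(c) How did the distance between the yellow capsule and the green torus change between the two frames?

-0.7

They were about 4.3 units apart before and 3.6 after — 0.7 units closer together.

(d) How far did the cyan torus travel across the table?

0.8

The cyan torus moved from about (4.9, 0.9) to (4.3, 1.5), a distance of √(0.6² + 0.6²) ≈ 0.8.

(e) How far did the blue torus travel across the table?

1.2

From (11.3, 7.8) to (12.0, 6.8), the blue torus covered √(0.7² + 1.0²) ≈ 1.2 units.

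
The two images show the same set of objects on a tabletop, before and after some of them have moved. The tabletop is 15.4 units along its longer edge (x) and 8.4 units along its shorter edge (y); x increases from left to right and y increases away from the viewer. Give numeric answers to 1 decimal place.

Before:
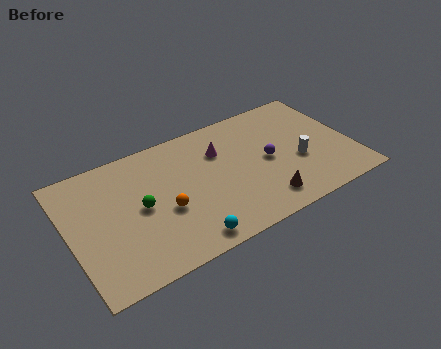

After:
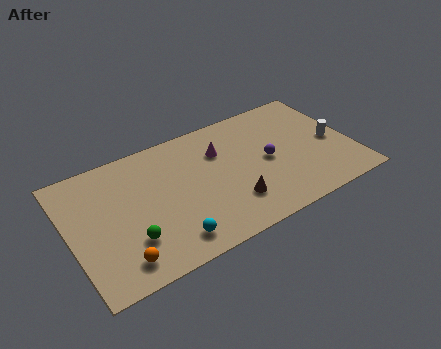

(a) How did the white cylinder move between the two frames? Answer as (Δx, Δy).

(2.0, 0.6)

The white cylinder was at about (12.4, 3.3) and moved to about (14.4, 3.9).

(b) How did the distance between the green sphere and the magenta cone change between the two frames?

+1.5

Before: roughly 4.9 units apart; after: 6.4. That's 1.5 units further apart.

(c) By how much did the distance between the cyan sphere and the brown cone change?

-0.7

Before: roughly 4.3 units apart; after: 3.6. That's 0.7 units closer together.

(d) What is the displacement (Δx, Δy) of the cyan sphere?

(-0.8, 0.4)

The cyan sphere started near (5.8, 1.0) and ended near (5.0, 1.4).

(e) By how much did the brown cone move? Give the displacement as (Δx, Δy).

(-1.6, 0.7)

From the two frames, the brown cone sits at roughly (10.1, 1.5) before and (8.5, 2.2) after.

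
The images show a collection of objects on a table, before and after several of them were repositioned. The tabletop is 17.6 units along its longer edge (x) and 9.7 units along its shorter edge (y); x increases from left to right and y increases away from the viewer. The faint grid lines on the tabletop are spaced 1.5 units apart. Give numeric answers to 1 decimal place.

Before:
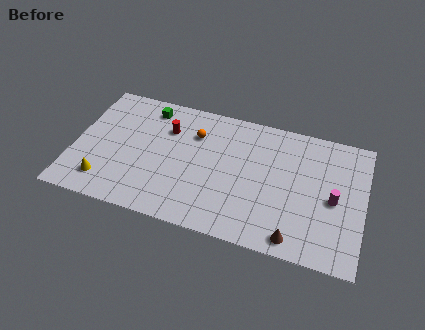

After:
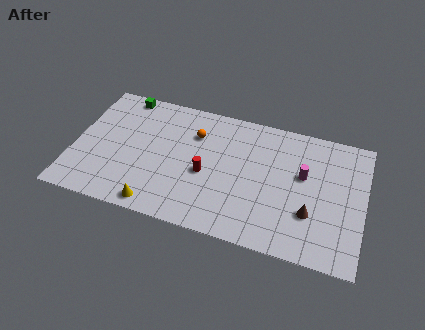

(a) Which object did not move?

the orange sphere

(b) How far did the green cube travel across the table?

1.7

The green cube was near (4.2, 8.2) before and (2.6, 8.8) after, so it travelled √(1.6² + 0.6²) ≈ 1.7 units.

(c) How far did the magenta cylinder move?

2.3

The magenta cylinder moved from about (15.8, 4.5) to (13.9, 5.8), a distance of √(1.9² + 1.3²) ≈ 2.3.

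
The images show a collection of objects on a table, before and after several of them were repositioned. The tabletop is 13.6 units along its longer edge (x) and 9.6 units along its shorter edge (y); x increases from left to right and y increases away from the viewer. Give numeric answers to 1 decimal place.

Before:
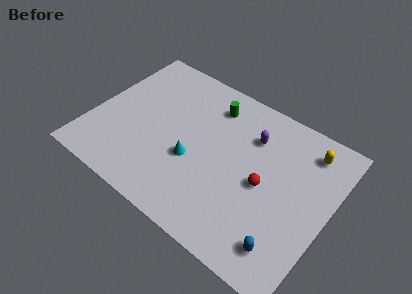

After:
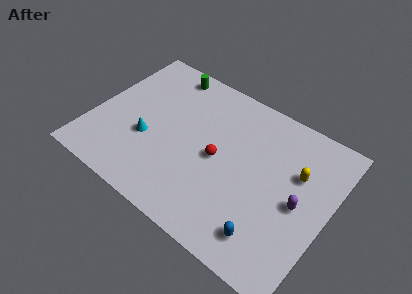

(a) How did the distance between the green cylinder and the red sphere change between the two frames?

+0.6

Before: roughly 4.9 units apart; after: 5.5. That's 0.6 units further apart.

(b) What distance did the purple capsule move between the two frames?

4.1

From (8.8, 7.0) to (12.0, 4.5), the purple capsule covered √(3.2² + 2.5²) ≈ 4.1 units.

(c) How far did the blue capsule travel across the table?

1.0

From (11.8, 1.7) to (10.8, 1.7), the blue capsule covered √(1.0² + 0.0²) ≈ 1.0 units.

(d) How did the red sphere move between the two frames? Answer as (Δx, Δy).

(-2.7, 0.1)

The red sphere was at about (10.0, 4.5) and moved to about (7.3, 4.6).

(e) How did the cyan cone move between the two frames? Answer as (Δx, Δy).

(-2.7, -0.1)

The cyan cone was at about (6.0, 3.7) and moved to about (3.3, 3.6).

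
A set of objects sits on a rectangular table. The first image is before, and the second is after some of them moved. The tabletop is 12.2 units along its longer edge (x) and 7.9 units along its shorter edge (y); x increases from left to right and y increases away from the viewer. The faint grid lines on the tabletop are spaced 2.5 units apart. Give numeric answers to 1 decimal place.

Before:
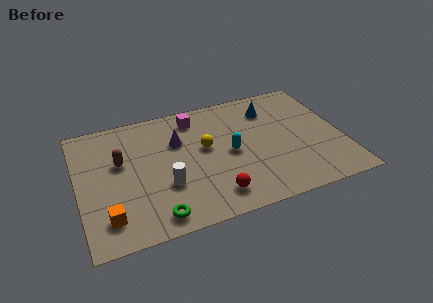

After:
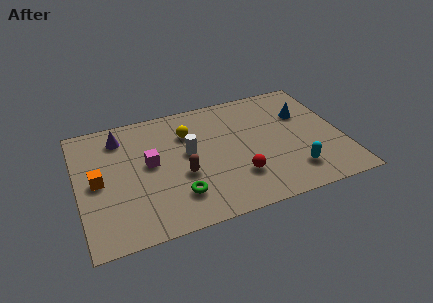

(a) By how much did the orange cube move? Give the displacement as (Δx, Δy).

(-0.3, 2.3)

From the two frames, the orange cube sits at roughly (1.2, 1.6) before and (0.9, 3.9) after.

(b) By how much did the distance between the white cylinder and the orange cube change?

+1.3

The distance was about 2.9 in the first image and 4.2 in the second, so they moved 1.3 units further apart.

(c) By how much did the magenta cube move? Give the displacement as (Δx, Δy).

(-2.3, -2.3)

The magenta cube started near (5.6, 6.6) and ended near (3.3, 4.3).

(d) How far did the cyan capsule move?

3.4

From (7.0, 3.8) to (9.7, 1.7), the cyan capsule covered √(2.7² + 2.1²) ≈ 3.4 units.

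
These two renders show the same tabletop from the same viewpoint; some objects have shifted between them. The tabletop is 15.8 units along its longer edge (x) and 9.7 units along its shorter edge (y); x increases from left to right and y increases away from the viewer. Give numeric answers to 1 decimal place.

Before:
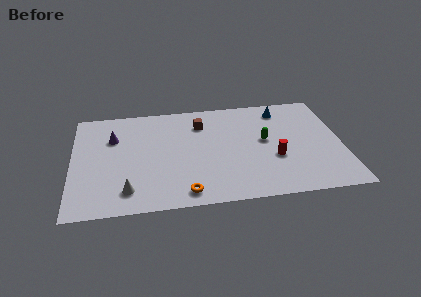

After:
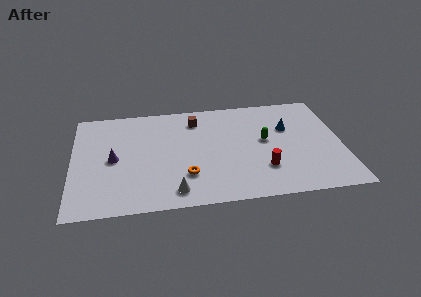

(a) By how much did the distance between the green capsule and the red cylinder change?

+0.8

The distance was about 1.8 in the first image and 2.6 in the second, so they moved 0.8 units further apart.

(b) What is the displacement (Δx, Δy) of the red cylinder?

(-0.7, -0.9)

From the two frames, the red cylinder sits at roughly (11.8, 3.6) before and (11.1, 2.7) after.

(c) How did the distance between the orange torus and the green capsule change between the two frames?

-0.9

Before: roughly 6.3 units apart; after: 5.4. That's 0.9 units closer together.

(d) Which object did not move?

the green capsule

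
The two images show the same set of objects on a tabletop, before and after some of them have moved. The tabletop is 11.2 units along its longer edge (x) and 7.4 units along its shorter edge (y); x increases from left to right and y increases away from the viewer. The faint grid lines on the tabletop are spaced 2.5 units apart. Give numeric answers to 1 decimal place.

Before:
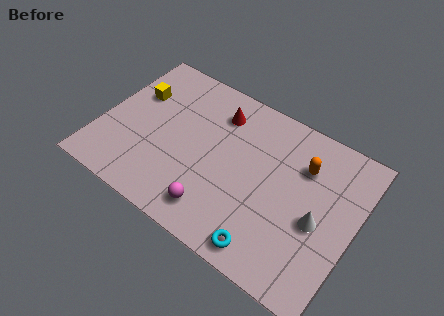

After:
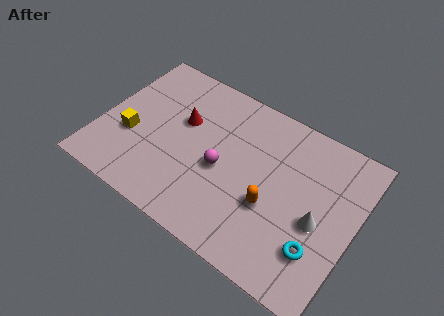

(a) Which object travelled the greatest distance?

the orange capsule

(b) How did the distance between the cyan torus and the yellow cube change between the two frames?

+0.7

The distance was about 7.8 in the first image and 8.5 in the second, so they moved 0.7 units further apart.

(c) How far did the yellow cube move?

2.1

The yellow cube was near (1.2, 4.9) before and (1.4, 2.8) after, so it travelled √(0.2² + 2.1²) ≈ 2.1 units.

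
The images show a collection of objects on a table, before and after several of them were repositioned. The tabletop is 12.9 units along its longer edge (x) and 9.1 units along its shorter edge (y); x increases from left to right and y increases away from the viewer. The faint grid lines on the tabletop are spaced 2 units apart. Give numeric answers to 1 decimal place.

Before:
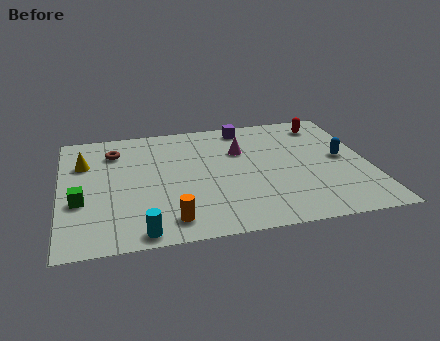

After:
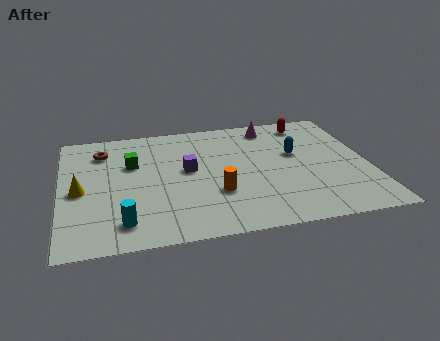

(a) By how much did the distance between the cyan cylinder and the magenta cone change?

+2.1

The distance was about 6.9 in the first image and 9.0 in the second, so they moved 2.1 units further apart.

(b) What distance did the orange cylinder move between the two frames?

2.6

From (4.4, 1.4) to (6.4, 3.0), the orange cylinder covered √(2.0² + 1.6²) ≈ 2.6 units.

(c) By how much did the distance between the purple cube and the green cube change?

-6.0

Before: roughly 8.5 units apart; after: 2.5. That's 6.0 units closer together.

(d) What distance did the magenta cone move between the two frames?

2.2

The magenta cone was near (7.6, 6.1) before and (9.0, 7.8) after, so it travelled √(1.4² + 1.7²) ≈ 2.2 units.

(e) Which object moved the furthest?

the purple cube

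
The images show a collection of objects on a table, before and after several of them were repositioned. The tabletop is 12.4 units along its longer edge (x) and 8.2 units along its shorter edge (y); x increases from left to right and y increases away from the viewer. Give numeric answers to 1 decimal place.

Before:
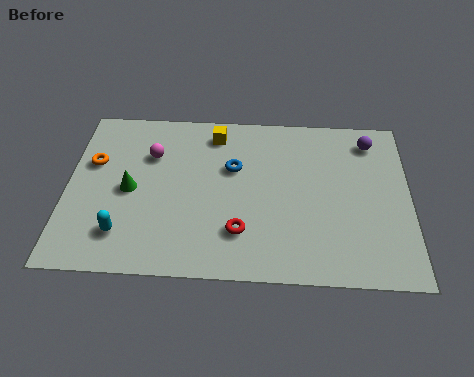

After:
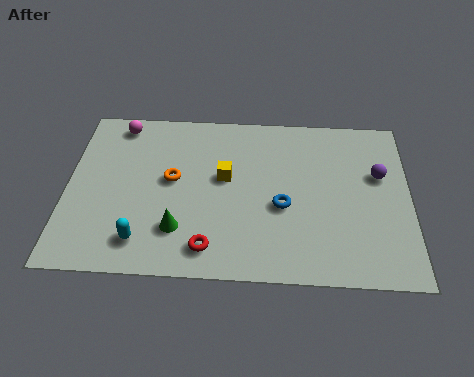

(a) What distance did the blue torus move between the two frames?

2.5

The blue torus was near (6.0, 5.2) before and (7.8, 3.4) after, so it travelled √(1.8² + 1.8²) ≈ 2.5 units.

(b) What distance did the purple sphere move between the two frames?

1.7

The purple sphere was near (11.0, 6.8) before and (11.3, 5.1) after, so it travelled √(0.3² + 1.7²) ≈ 1.7 units.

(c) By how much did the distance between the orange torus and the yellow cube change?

-2.8

They were about 4.7 units apart before and 1.9 after — 2.8 units closer together.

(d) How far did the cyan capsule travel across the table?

0.8

From (2.1, 1.8) to (2.8, 1.5), the cyan capsule covered √(0.7² + 0.3²) ≈ 0.8 units.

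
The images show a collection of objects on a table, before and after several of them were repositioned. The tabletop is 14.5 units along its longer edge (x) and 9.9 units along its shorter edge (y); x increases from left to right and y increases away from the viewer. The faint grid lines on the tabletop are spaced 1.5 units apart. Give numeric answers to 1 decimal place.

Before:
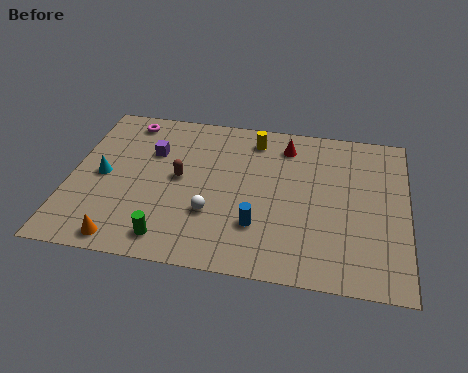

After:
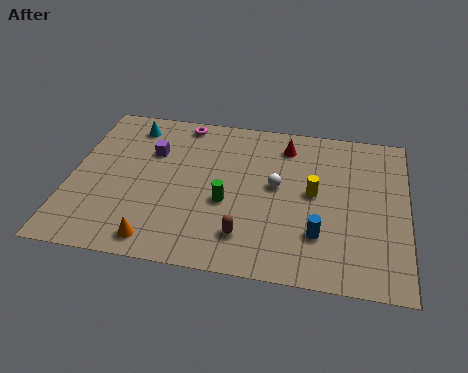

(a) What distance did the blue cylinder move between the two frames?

2.6

The blue cylinder was near (8.2, 2.8) before and (10.8, 2.7) after, so it travelled √(2.6² + 0.1²) ≈ 2.6 units.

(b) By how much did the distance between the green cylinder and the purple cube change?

-1.1

The distance was about 5.4 in the first image and 4.3 in the second, so they moved 1.1 units closer together.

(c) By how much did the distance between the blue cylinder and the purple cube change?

+2.2

They were about 6.2 units apart before and 8.4 after — 2.2 units further apart.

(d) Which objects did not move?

the red cone and the purple cube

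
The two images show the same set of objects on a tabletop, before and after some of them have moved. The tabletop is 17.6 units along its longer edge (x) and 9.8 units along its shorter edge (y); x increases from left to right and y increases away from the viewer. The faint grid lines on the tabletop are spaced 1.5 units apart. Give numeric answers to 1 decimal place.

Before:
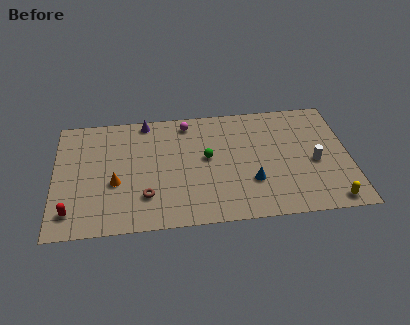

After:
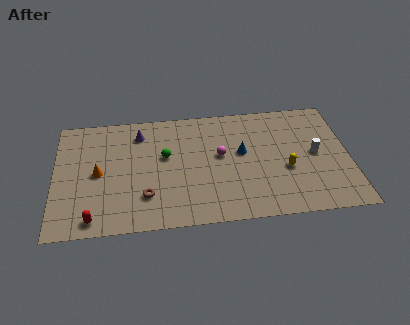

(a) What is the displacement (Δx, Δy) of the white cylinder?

(0.1, 0.7)

The white cylinder started near (15.5, 4.3) and ended near (15.6, 5.0).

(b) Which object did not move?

the brown torus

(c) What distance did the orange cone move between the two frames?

1.3

The orange cone moved from about (3.6, 3.9) to (2.6, 4.8), a distance of √(1.0² + 0.9²) ≈ 1.3.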